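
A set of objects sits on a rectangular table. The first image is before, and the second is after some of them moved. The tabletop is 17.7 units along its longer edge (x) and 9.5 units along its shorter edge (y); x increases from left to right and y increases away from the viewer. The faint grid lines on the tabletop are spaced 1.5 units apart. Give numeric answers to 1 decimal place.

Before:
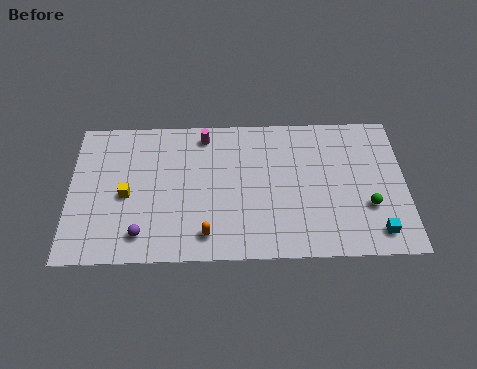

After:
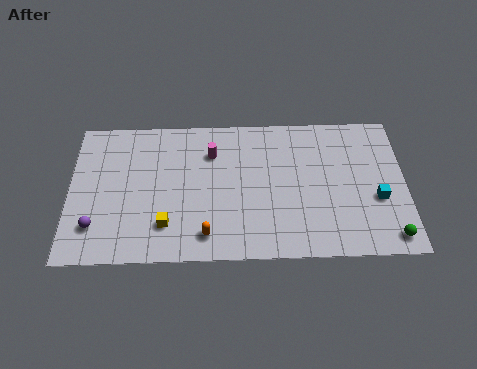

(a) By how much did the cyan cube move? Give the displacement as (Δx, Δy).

(0.1, 2.2)

The cyan cube was at about (16.1, 1.5) and moved to about (16.2, 3.7).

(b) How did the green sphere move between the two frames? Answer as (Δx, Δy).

(1.1, -2.0)

From the two frames, the green sphere sits at roughly (15.7, 3.2) before and (16.8, 1.2) after.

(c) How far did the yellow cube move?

2.9

The yellow cube moved from about (3.0, 4.3) to (5.1, 2.3), a distance of √(2.1² + 2.0²) ≈ 2.9.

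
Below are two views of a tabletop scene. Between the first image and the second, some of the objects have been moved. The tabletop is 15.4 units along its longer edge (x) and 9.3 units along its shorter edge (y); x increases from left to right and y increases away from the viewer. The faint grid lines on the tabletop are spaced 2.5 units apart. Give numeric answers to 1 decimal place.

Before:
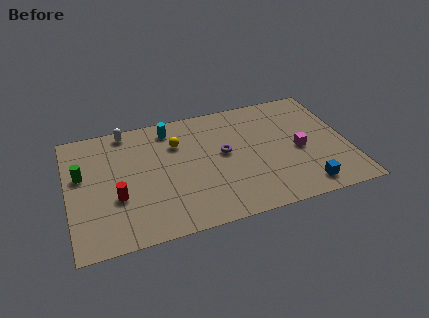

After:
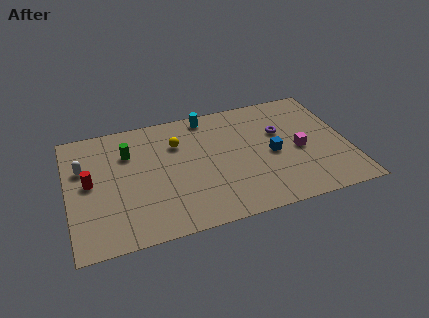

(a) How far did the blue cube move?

3.4

The blue cube moved from about (12.7, 1.3) to (11.2, 4.3), a distance of √(1.5² + 3.0²) ≈ 3.4.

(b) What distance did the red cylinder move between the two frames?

2.1

The red cylinder was near (2.6, 3.4) before and (1.2, 4.9) after, so it travelled √(1.4² + 1.5²) ≈ 2.1 units.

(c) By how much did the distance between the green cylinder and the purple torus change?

+0.6

Before: roughly 7.8 units apart; after: 8.4. That's 0.6 units further apart.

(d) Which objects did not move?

the yellow sphere and the magenta cube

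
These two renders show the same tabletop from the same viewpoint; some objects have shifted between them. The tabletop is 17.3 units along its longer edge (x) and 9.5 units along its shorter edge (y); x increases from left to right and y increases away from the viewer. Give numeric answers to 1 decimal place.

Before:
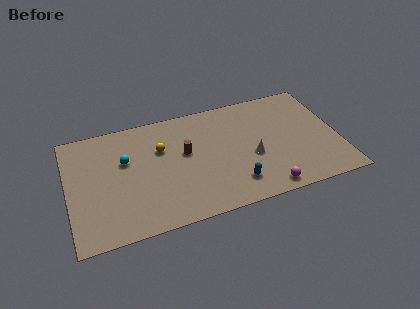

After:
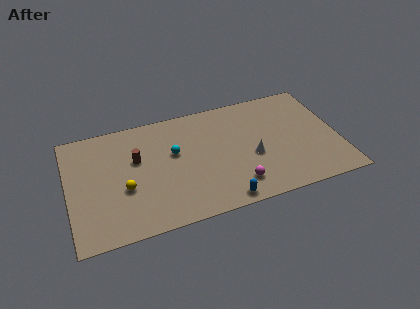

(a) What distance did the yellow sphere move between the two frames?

3.6

The yellow sphere moved from about (6.0, 6.3) to (3.5, 3.7), a distance of √(2.5² + 2.6²) ≈ 3.6.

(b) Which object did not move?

the white cone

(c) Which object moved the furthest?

the yellow sphere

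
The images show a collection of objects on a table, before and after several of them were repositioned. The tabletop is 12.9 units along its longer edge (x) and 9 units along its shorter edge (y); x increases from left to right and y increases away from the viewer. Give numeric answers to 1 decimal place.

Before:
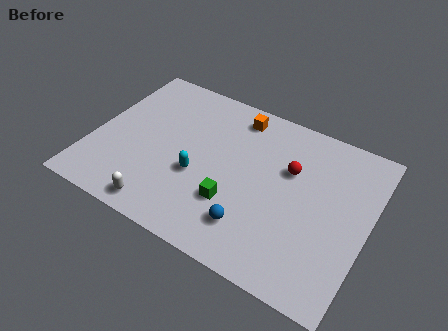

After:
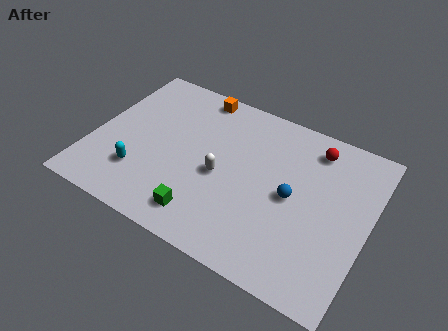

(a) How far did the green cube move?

1.8

The green cube moved from about (6.9, 2.8) to (5.7, 1.5), a distance of √(1.2² + 1.3²) ≈ 1.8.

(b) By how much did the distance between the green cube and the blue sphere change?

+3.4

They were about 1.3 units apart before and 4.7 after — 3.4 units further apart.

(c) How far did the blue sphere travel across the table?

2.8

The blue sphere moved from about (7.9, 2.0) to (9.4, 4.4), a distance of √(1.5² + 2.4²) ≈ 2.8.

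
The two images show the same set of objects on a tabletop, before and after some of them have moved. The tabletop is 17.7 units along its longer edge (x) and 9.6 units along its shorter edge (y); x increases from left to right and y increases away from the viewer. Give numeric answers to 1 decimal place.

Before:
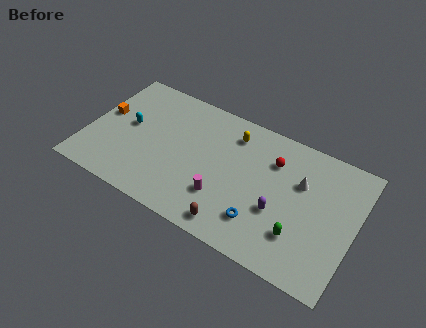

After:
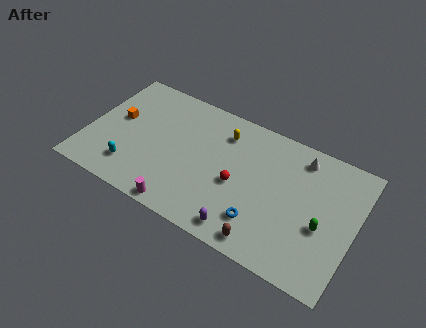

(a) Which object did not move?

the blue torus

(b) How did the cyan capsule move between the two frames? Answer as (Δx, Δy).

(0.7, -3.1)

The cyan capsule was at about (2.6, 5.2) and moved to about (3.3, 2.1).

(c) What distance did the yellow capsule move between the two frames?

0.6

The yellow capsule was near (9.3, 7.7) before and (8.7, 7.5) after, so it travelled √(0.6² + 0.2²) ≈ 0.6 units.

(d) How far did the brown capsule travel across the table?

2.1

From (10.3, 1.2) to (12.4, 1.1), the brown capsule covered √(2.1² + 0.1²) ≈ 2.1 units.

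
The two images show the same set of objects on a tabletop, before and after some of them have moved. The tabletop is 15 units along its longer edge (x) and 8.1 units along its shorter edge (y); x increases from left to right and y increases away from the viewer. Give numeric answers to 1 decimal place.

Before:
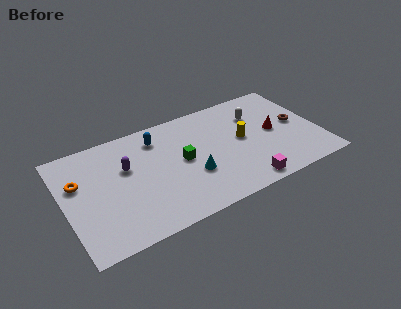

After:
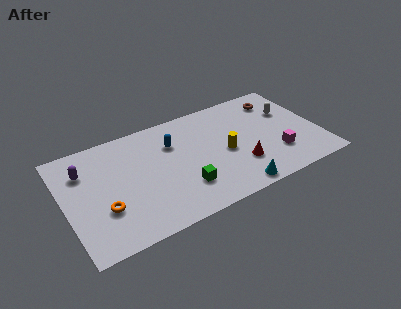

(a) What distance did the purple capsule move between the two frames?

2.5

The purple capsule moved from about (3.7, 5.1) to (1.3, 5.9), a distance of √(2.4² + 0.8²) ≈ 2.5.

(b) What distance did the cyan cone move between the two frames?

3.0

From (7.3, 2.9) to (9.5, 0.8), the cyan cone covered √(2.2² + 2.1²) ≈ 3.0 units.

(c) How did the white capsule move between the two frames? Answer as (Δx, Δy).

(1.9, -0.5)

The white capsule was at about (11.6, 5.8) and moved to about (13.5, 5.3).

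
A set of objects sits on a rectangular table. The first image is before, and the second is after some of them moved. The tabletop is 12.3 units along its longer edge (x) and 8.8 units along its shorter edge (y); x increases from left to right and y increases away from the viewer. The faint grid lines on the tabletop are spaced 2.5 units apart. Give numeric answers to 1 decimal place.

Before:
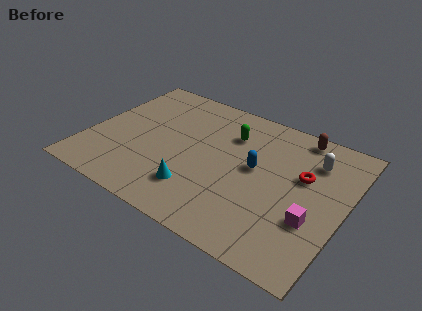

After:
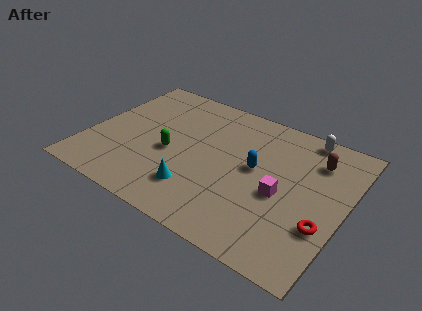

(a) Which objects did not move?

the cyan cone and the blue capsule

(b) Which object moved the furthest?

the green capsule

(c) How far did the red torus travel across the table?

2.8

The red torus moved from about (10.2, 5.4) to (11.5, 2.9), a distance of √(1.3² + 2.5²) ≈ 2.8.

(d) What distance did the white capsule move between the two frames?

1.5

The white capsule was near (10.5, 6.6) before and (9.9, 8.0) after, so it travelled √(0.6² + 1.4²) ≈ 1.5 units.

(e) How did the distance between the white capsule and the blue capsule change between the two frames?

+0.6

Before: roughly 3.1 units apart; after: 3.7. That's 0.6 units further apart.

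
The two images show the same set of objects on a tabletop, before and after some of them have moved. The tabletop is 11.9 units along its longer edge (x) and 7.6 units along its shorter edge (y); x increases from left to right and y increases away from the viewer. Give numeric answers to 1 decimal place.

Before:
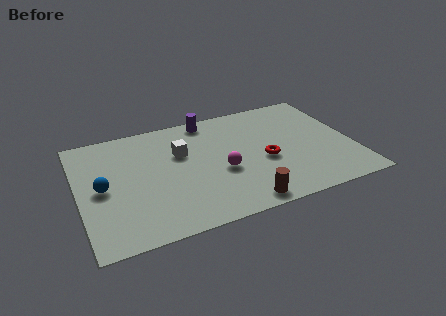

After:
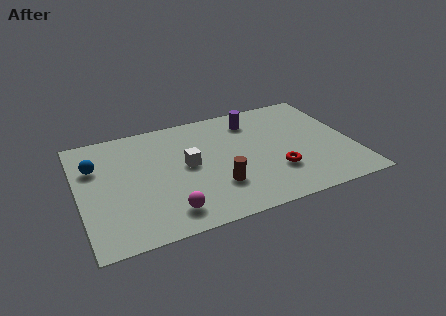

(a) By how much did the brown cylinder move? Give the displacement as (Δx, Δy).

(-0.9, 1.4)

The brown cylinder was at about (6.7, 0.8) and moved to about (5.8, 2.2).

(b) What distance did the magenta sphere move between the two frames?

3.1

From (6.1, 3.1) to (3.6, 1.3), the magenta sphere covered √(2.5² + 1.8²) ≈ 3.1 units.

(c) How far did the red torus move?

1.0

The red torus was near (8.0, 3.2) before and (8.4, 2.3) after, so it travelled √(0.4² + 0.9²) ≈ 1.0 units.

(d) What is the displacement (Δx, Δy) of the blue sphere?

(-0.2, 1.5)

From the two frames, the blue sphere sits at roughly (1.0, 3.7) before and (0.8, 5.2) after.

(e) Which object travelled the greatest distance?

the magenta sphere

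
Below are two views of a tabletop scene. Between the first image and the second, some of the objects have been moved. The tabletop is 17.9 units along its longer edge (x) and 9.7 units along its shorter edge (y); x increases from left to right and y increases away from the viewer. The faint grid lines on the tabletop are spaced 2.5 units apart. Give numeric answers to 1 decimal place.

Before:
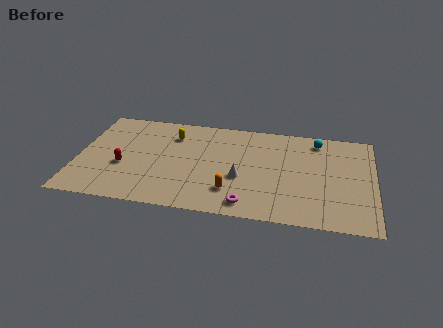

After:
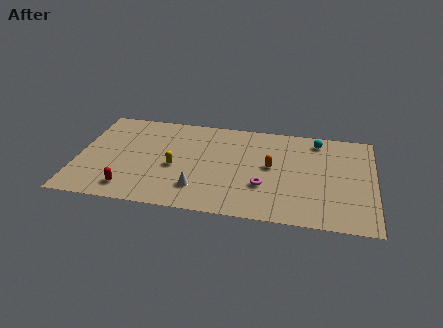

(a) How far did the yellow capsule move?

3.2

The yellow capsule moved from about (5.6, 7.4) to (5.9, 4.2), a distance of √(0.3² + 3.2²) ≈ 3.2.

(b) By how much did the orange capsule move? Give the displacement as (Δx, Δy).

(2.3, 2.8)

From the two frames, the orange capsule sits at roughly (9.4, 2.4) before and (11.7, 5.2) after.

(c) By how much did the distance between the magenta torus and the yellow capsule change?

-2.3

The distance was about 7.8 in the first image and 5.5 in the second, so they moved 2.3 units closer together.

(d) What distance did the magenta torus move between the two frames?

2.1

The magenta torus moved from about (10.4, 1.3) to (11.3, 3.2), a distance of √(0.9² + 1.9²) ≈ 2.1.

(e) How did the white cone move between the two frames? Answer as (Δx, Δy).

(-2.5, -1.5)

The white cone was at about (9.9, 3.8) and moved to about (7.4, 2.3).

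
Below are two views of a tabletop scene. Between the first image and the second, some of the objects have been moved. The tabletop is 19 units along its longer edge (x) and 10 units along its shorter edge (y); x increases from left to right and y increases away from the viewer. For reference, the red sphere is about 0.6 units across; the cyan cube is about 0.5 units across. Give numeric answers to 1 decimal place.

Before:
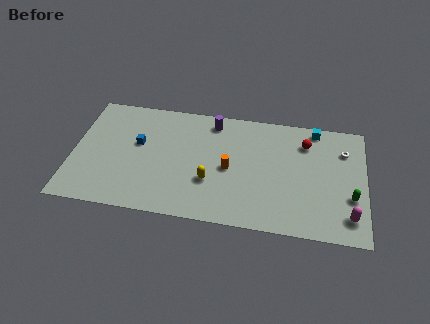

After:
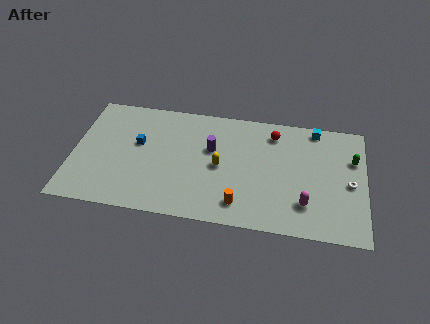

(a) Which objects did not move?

the cyan cube and the blue cube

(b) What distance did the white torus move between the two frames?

2.8

The white torus was near (17.6, 7.4) before and (18.0, 4.6) after, so it travelled √(0.4² + 2.8²) ≈ 2.8 units.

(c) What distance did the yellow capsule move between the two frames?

1.5

The yellow capsule was near (9.0, 3.4) before and (9.6, 4.8) after, so it travelled √(0.6² + 1.4²) ≈ 1.5 units.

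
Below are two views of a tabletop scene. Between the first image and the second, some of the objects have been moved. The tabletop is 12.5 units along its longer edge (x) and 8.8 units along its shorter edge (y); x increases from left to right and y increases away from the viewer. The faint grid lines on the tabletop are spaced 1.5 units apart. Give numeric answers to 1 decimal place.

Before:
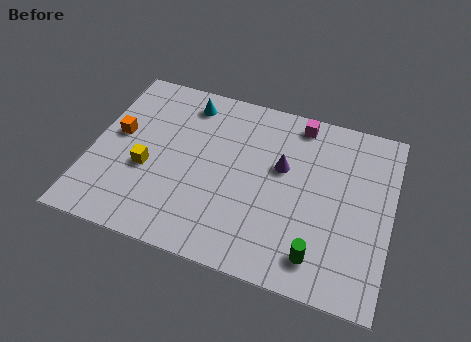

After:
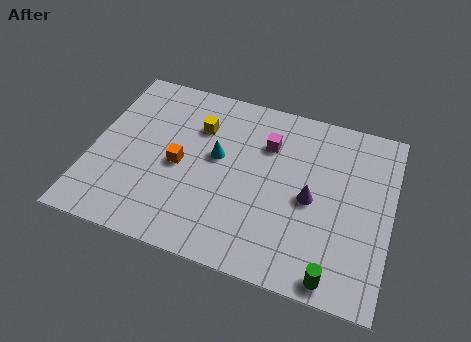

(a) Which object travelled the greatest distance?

the yellow cube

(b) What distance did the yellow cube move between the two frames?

3.4

The yellow cube was near (2.4, 3.5) before and (4.3, 6.3) after, so it travelled √(1.9² + 2.8²) ≈ 3.4 units.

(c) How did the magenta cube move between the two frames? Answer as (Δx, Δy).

(-1.2, -1.5)

The magenta cube started near (8.4, 7.8) and ended near (7.2, 6.3).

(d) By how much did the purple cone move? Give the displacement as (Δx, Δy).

(1.3, -1.2)

From the two frames, the purple cone sits at roughly (7.9, 5.3) before and (9.2, 4.1) after.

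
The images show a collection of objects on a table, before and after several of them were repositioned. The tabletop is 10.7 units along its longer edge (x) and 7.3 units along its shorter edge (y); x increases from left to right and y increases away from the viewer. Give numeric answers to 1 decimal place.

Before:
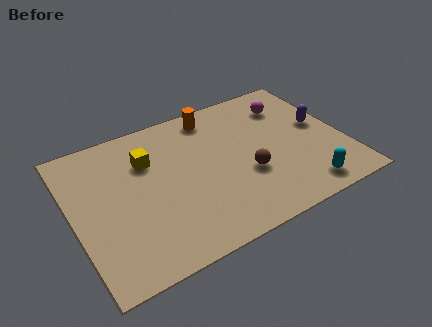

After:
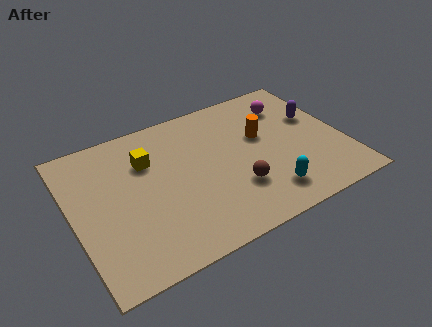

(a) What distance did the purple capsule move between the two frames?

0.5

The purple capsule moved from about (9.9, 4.0) to (9.8, 4.5), a distance of √(0.1² + 0.5²) ≈ 0.5.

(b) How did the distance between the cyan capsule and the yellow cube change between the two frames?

-1.3

The distance was about 6.9 in the first image and 5.6 in the second, so they moved 1.3 units closer together.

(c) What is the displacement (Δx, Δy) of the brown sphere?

(-0.5, -0.5)

The brown sphere started near (6.7, 2.7) and ended near (6.2, 2.2).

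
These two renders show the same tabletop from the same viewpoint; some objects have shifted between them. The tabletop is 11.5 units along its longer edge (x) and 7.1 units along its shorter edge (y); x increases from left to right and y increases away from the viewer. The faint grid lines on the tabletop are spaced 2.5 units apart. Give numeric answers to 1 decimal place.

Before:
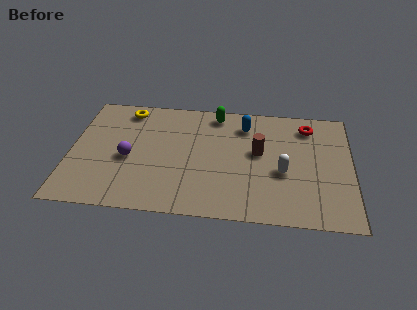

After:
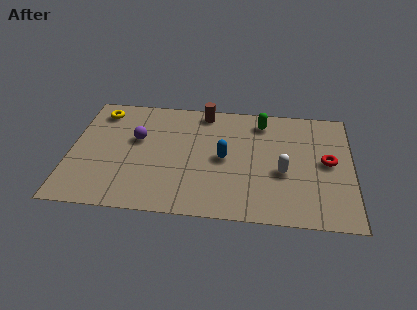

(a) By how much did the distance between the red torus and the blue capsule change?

+1.6

They were about 2.6 units apart before and 4.2 after — 1.6 units further apart.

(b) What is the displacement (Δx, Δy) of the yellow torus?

(-1.1, -0.2)

The yellow torus started near (2.2, 6.1) and ended near (1.1, 5.9).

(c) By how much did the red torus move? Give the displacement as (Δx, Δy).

(0.8, -2.1)

The red torus started near (9.7, 5.8) and ended near (10.5, 3.7).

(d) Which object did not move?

the white capsule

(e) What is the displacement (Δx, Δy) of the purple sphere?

(0.3, 1.2)

The purple sphere was at about (2.4, 3.1) and moved to about (2.7, 4.3).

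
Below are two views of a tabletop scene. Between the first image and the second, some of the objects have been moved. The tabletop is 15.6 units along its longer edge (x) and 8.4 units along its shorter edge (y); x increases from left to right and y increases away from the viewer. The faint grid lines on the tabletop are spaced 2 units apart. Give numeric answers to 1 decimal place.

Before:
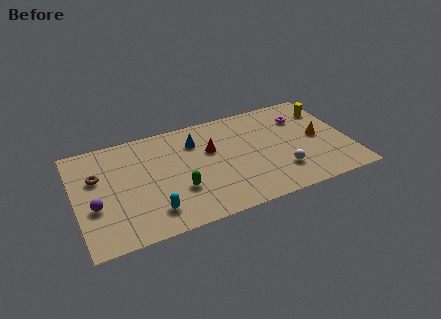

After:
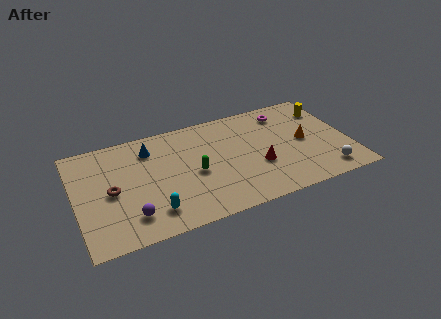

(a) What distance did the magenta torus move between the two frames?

1.1

From (13.2, 6.2) to (12.3, 6.9), the magenta torus covered √(0.9² + 0.7²) ≈ 1.1 units.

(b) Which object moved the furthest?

the red cone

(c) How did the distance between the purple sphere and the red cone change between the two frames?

+0.4

They were about 7.1 units apart before and 7.5 after — 0.4 units further apart.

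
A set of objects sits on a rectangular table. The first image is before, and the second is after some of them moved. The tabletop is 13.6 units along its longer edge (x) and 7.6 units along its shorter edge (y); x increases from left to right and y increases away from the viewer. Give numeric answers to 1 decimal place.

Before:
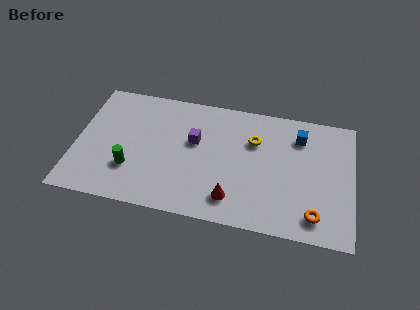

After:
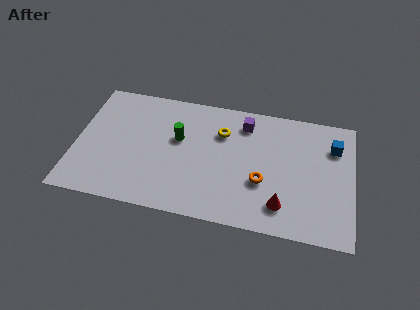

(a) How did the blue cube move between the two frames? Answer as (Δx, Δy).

(1.7, -0.3)

The blue cube was at about (10.9, 5.9) and moved to about (12.6, 5.6).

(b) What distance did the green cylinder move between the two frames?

3.2

The green cylinder moved from about (2.8, 2.3) to (5.0, 4.6), a distance of √(2.2² + 2.3²) ≈ 3.2.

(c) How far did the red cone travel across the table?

2.4

The red cone was near (7.8, 1.5) before and (10.2, 1.6) after, so it travelled √(2.4² + 0.1²) ≈ 2.4 units.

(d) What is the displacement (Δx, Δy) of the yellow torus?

(-1.6, 0.2)

The yellow torus started near (8.7, 5.2) and ended near (7.1, 5.4).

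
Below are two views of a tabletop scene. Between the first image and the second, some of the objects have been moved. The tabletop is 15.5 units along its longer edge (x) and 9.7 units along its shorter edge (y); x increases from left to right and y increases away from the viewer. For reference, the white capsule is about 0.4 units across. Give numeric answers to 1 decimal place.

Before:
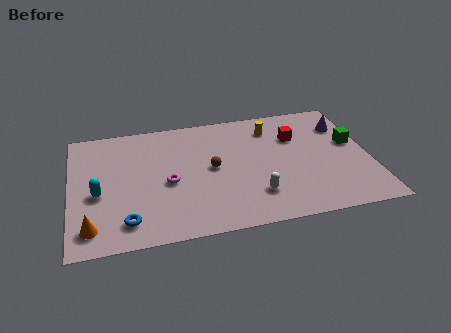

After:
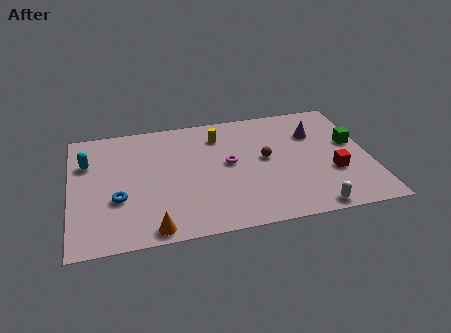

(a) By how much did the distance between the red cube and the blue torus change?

+0.8

Before: roughly 10.3 units apart; after: 11.1. That's 0.8 units further apart.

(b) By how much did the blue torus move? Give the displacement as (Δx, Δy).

(-0.4, 1.8)

The blue torus started near (2.8, 1.7) and ended near (2.4, 3.5).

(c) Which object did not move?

the green cube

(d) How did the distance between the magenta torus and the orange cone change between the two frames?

+1.1

The distance was about 4.8 in the first image and 5.9 in the second, so they moved 1.1 units further apart.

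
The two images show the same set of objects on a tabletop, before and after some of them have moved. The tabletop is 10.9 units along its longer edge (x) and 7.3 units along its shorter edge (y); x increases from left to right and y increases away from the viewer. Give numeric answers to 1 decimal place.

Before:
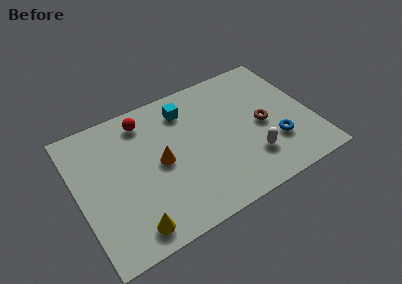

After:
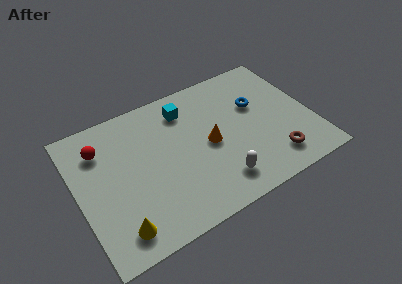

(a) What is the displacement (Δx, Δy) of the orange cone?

(2.3, -0.1)

From the two frames, the orange cone sits at roughly (3.8, 3.6) before and (6.1, 3.5) after.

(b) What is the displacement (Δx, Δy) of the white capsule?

(-1.6, -0.5)

The white capsule started near (7.8, 1.9) and ended near (6.2, 1.4).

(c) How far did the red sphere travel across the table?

2.2

The red sphere moved from about (3.4, 6.1) to (1.3, 5.5), a distance of √(2.1² + 0.6²) ≈ 2.2.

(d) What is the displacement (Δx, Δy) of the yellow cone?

(-0.6, 0.2)

The yellow cone started near (2.1, 1.0) and ended near (1.5, 1.2).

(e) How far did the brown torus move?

2.0

The brown torus moved from about (8.6, 3.4) to (8.8, 1.4), a distance of √(0.2² + 2.0²) ≈ 2.0.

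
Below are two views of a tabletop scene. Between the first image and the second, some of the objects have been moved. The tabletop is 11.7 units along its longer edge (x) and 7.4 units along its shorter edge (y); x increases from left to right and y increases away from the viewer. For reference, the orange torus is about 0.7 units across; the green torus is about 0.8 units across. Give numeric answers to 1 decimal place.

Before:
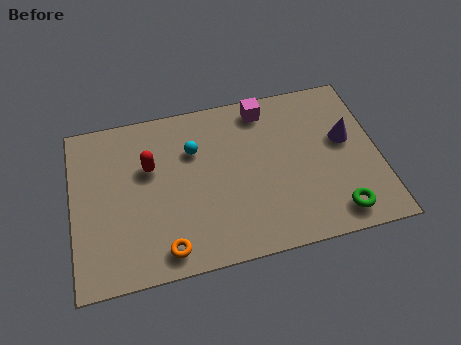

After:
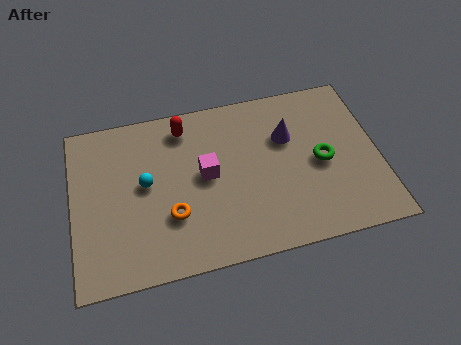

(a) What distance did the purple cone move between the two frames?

2.3

The purple cone moved from about (10.5, 4.3) to (8.3, 4.9), a distance of √(2.2² + 0.6²) ≈ 2.3.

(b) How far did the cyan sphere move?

2.2

From (4.7, 5.1) to (2.8, 4.0), the cyan sphere covered √(1.9² + 1.1²) ≈ 2.2 units.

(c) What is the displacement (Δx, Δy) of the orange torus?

(0.3, 1.4)

The orange torus was at about (3.4, 1.0) and moved to about (3.7, 2.4).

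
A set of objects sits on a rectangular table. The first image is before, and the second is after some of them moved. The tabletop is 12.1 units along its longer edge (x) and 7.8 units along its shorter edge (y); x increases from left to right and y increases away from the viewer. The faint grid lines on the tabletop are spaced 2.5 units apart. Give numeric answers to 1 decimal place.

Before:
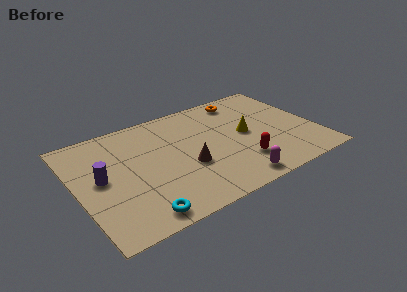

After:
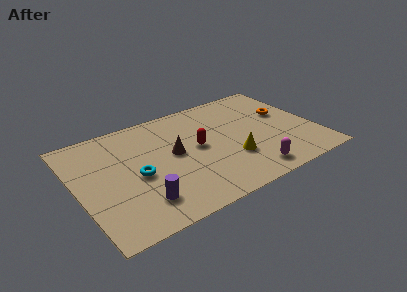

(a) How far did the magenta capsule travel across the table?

0.9

The magenta capsule moved from about (7.4, 0.9) to (8.3, 1.1), a distance of √(0.9² + 0.2²) ≈ 0.9.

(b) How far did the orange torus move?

2.8

From (8.9, 6.7) to (10.8, 4.7), the orange torus covered √(1.9² + 2.0²) ≈ 2.8 units.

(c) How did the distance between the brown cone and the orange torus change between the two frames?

+0.8

The distance was about 5.1 in the first image and 5.9 in the second, so they moved 0.8 units further apart.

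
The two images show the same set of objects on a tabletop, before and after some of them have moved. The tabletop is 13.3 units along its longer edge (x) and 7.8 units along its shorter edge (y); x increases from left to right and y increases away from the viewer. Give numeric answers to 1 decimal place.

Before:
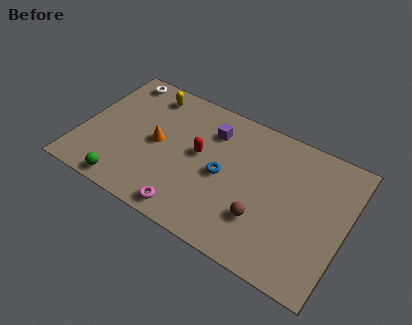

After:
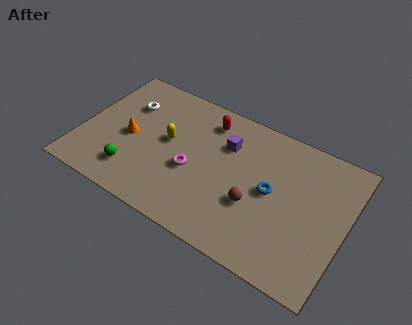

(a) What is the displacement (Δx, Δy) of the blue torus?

(2.4, 0.3)

The blue torus started near (7.2, 3.7) and ended near (9.6, 4.0).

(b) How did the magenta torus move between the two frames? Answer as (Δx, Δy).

(-0.2, 2.3)

The magenta torus was at about (5.9, 0.9) and moved to about (5.7, 3.2).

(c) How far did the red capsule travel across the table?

2.1

The red capsule moved from about (5.9, 4.3) to (6.0, 6.4), a distance of √(0.1² + 2.1²) ≈ 2.1.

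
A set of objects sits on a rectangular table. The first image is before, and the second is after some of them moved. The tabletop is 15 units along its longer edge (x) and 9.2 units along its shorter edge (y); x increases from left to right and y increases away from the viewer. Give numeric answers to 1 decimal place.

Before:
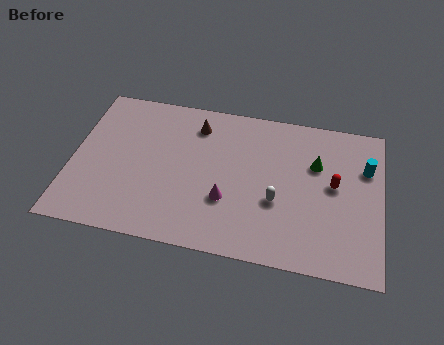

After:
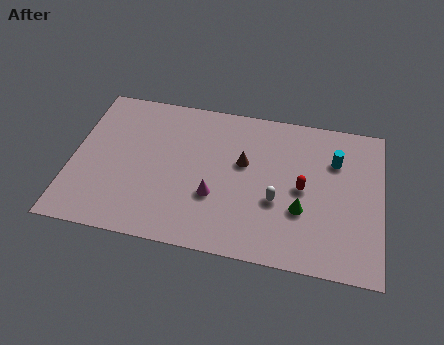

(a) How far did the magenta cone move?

0.6

The magenta cone moved from about (7.6, 3.1) to (7.0, 3.2), a distance of √(0.6² + 0.1²) ≈ 0.6.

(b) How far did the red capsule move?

1.6

The red capsule was near (12.7, 5.0) before and (11.2, 4.5) after, so it travelled √(1.5² + 0.5²) ≈ 1.6 units.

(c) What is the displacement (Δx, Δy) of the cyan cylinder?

(-1.5, 0.2)

The cyan cylinder was at about (14.2, 6.3) and moved to about (12.7, 6.5).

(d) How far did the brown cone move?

3.1

The brown cone moved from about (5.9, 7.4) to (8.3, 5.5), a distance of √(2.4² + 1.9²) ≈ 3.1.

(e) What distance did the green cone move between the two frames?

3.0

The green cone moved from about (11.8, 6.1) to (11.2, 3.2), a distance of √(0.6² + 2.9²) ≈ 3.0.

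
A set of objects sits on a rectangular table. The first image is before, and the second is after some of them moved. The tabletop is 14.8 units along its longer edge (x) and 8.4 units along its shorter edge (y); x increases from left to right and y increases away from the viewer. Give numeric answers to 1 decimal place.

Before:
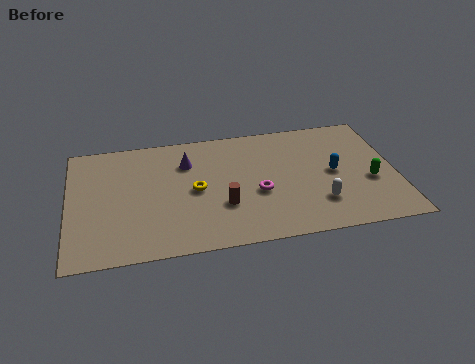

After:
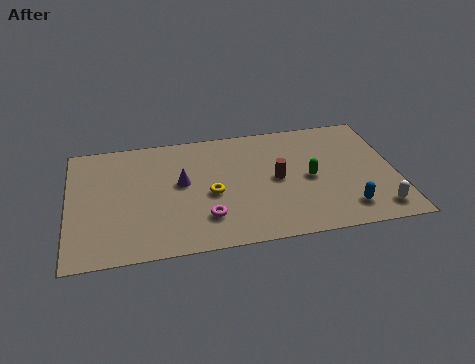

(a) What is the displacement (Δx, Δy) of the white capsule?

(2.6, -0.9)

From the two frames, the white capsule sits at roughly (11.2, 2.2) before and (13.8, 1.3) after.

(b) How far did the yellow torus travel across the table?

0.8

From (5.7, 4.1) to (6.4, 3.7), the yellow torus covered √(0.7² + 0.4²) ≈ 0.8 units.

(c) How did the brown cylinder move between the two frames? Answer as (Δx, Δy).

(2.5, 1.4)

From the two frames, the brown cylinder sits at roughly (6.9, 2.8) before and (9.4, 4.2) after.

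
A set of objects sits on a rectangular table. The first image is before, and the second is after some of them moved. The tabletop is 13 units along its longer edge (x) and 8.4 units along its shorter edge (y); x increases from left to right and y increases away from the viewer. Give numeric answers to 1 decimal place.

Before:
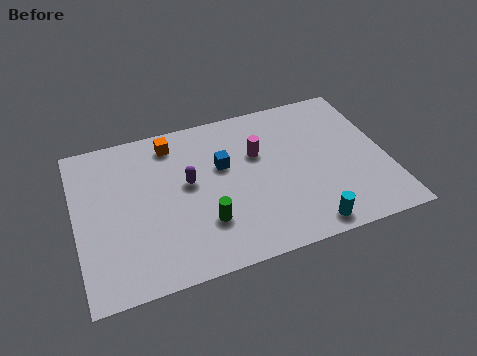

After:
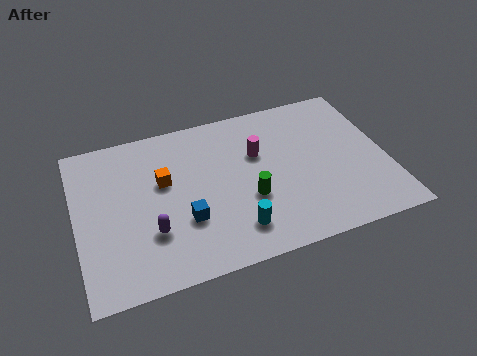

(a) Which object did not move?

the magenta cylinder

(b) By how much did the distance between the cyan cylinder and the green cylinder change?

-2.8

They were about 4.4 units apart before and 1.6 after — 2.8 units closer together.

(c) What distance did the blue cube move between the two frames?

3.0

The blue cube was near (6.2, 5.2) before and (4.4, 2.8) after, so it travelled √(1.8² + 2.4²) ≈ 3.0 units.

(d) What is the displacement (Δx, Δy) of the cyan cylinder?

(-2.9, 0.8)

From the two frames, the cyan cylinder sits at roughly (9.3, 0.9) before and (6.4, 1.7) after.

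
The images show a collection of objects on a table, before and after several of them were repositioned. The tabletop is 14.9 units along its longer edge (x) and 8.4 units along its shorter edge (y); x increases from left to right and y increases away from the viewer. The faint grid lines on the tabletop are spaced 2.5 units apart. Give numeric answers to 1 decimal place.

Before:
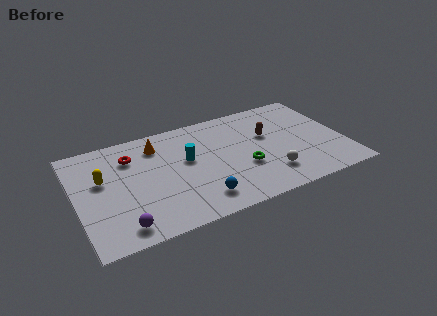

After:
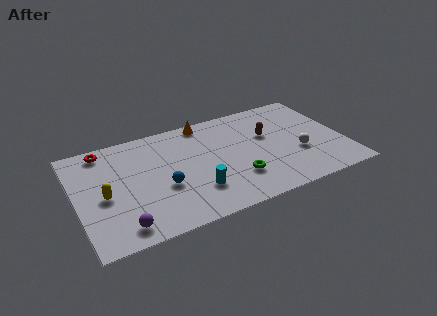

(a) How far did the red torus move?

1.8

The red torus was near (3.2, 6.3) before and (1.8, 7.4) after, so it travelled √(1.4² + 1.1²) ≈ 1.8 units.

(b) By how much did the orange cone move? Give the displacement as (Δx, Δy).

(2.8, 0.9)

From the two frames, the orange cone sits at roughly (4.7, 6.7) before and (7.5, 7.6) after.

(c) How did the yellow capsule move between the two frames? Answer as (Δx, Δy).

(0.0, -1.3)

From the two frames, the yellow capsule sits at roughly (1.5, 5.1) before and (1.5, 3.8) after.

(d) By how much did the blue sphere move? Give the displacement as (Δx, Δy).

(-1.8, 1.7)

The blue sphere started near (6.5, 1.6) and ended near (4.7, 3.3).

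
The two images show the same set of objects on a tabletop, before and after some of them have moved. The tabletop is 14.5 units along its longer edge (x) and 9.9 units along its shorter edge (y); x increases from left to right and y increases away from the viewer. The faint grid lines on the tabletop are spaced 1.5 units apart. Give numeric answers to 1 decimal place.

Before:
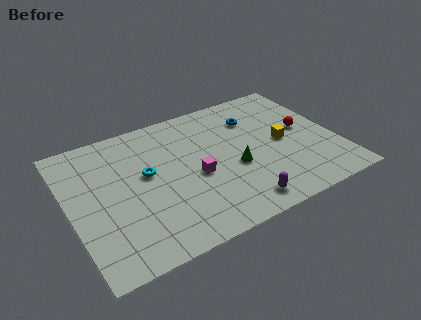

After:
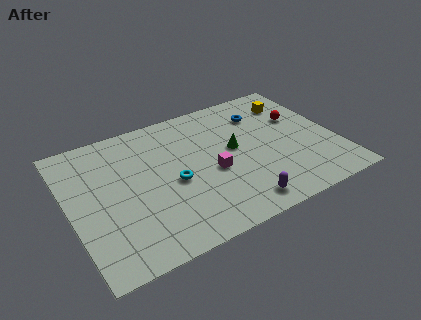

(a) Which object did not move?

the purple capsule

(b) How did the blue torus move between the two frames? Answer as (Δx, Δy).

(0.5, 0.2)

The blue torus started near (10.4, 7.3) and ended near (10.9, 7.5).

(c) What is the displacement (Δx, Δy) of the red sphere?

(-0.1, 1.0)

The red sphere started near (12.9, 5.3) and ended near (12.8, 6.3).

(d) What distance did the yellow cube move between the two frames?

3.1

From (11.6, 4.8) to (12.7, 7.7), the yellow cube covered √(1.1² + 2.9²) ≈ 3.1 units.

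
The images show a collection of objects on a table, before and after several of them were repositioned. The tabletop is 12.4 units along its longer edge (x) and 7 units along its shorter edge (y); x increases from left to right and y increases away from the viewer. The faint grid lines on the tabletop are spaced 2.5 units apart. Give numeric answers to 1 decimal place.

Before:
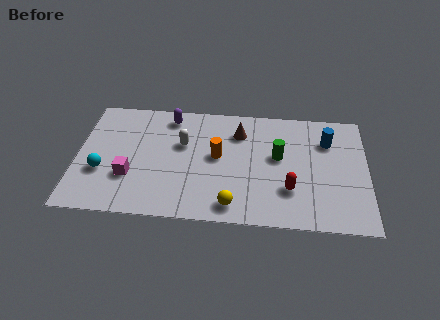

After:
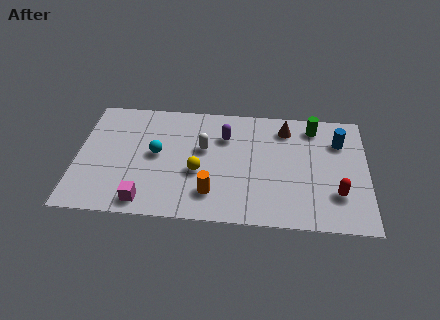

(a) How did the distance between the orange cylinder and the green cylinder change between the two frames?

+3.5

Before: roughly 2.6 units apart; after: 6.1. That's 3.5 units further apart.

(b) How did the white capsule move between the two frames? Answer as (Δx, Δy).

(0.9, -0.2)

The white capsule started near (4.5, 4.4) and ended near (5.4, 4.2).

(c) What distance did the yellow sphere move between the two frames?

2.3

The yellow sphere moved from about (6.7, 1.0) to (5.2, 2.8), a distance of √(1.5² + 1.8²) ≈ 2.3.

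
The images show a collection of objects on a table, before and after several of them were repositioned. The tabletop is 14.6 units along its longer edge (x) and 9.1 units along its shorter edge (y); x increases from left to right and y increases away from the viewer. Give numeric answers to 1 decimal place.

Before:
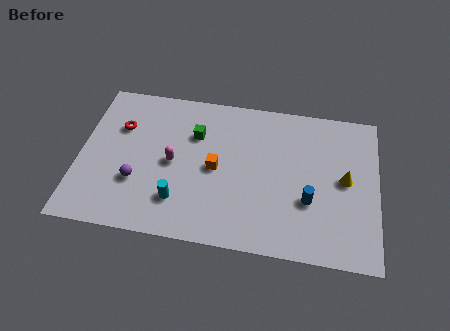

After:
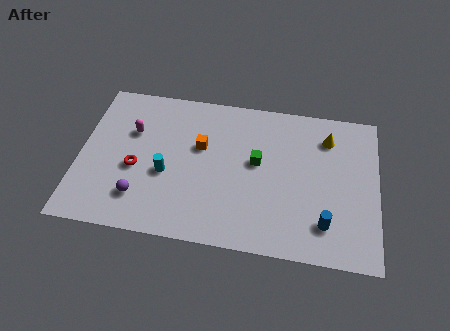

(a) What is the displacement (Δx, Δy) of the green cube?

(3.1, -1.2)

The green cube was at about (5.6, 6.3) and moved to about (8.7, 5.1).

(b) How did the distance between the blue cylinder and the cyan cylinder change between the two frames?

+1.6

They were about 6.4 units apart before and 8.0 after — 1.6 units further apart.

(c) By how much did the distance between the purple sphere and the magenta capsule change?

+1.7

Before: roughly 2.2 units apart; after: 3.9. That's 1.7 units further apart.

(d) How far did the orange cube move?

1.4

The orange cube moved from about (6.7, 4.4) to (5.9, 5.6), a distance of √(0.8² + 1.2²) ≈ 1.4.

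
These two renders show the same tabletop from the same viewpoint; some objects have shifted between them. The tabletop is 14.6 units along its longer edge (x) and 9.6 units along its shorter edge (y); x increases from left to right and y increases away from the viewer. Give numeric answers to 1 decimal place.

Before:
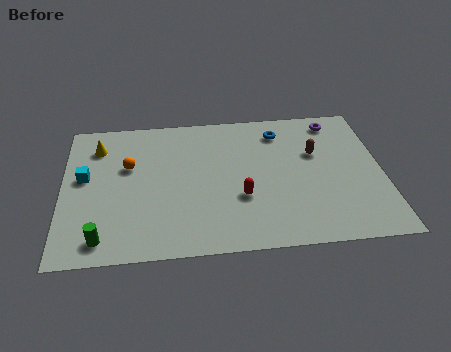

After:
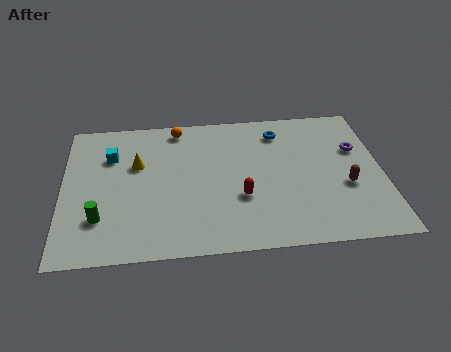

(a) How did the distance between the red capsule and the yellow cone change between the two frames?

-2.3

The distance was about 7.7 in the first image and 5.4 in the second, so they moved 2.3 units closer together.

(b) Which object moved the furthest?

the orange sphere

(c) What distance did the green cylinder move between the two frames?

1.3

From (1.8, 1.3) to (1.7, 2.6), the green cylinder covered √(0.1² + 1.3²) ≈ 1.3 units.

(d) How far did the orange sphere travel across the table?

3.4

From (3.0, 6.0) to (5.3, 8.5), the orange sphere covered √(2.3² + 2.5²) ≈ 3.4 units.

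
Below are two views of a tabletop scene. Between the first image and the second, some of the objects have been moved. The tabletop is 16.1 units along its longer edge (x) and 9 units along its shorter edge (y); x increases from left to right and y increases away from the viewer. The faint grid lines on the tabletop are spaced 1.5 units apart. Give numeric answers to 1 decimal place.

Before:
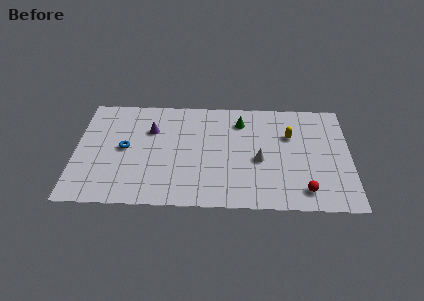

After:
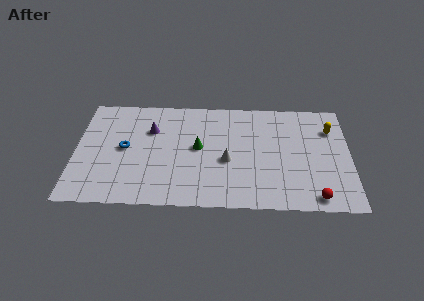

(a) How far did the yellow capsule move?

2.5

The yellow capsule moved from about (12.6, 6.0) to (15.0, 6.6), a distance of √(2.4² + 0.6²) ≈ 2.5.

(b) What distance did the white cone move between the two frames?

1.9

The white cone was near (10.8, 3.9) before and (8.9, 3.8) after, so it travelled √(1.9² + 0.1²) ≈ 1.9 units.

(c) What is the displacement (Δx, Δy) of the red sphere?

(0.6, -0.5)

The red sphere started near (13.4, 1.5) and ended near (14.0, 1.0).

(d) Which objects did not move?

the purple cone and the blue torus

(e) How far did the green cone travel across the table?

3.4

The green cone was near (9.7, 7.1) before and (7.2, 4.8) after, so it travelled √(2.5² + 2.3²) ≈ 3.4 units.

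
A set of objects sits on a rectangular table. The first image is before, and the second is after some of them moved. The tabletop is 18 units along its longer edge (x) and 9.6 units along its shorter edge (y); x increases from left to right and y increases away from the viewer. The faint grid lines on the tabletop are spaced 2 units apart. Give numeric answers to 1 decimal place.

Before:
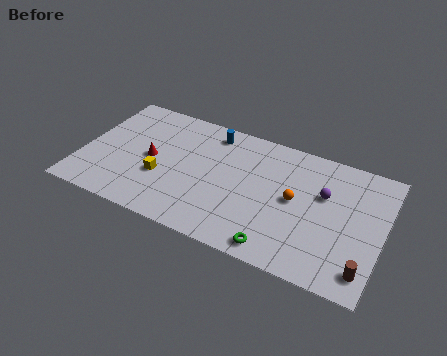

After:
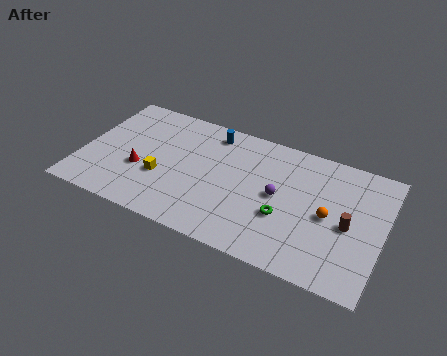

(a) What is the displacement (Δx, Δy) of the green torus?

(0.1, 2.4)

The green torus was at about (12.2, 1.1) and moved to about (12.3, 3.5).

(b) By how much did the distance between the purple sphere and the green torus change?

-4.0

Before: roughly 5.5 units apart; after: 1.5. That's 4.0 units closer together.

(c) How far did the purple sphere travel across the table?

2.9

The purple sphere moved from about (14.4, 6.1) to (11.8, 4.9), a distance of √(2.6² + 1.2²) ≈ 2.9.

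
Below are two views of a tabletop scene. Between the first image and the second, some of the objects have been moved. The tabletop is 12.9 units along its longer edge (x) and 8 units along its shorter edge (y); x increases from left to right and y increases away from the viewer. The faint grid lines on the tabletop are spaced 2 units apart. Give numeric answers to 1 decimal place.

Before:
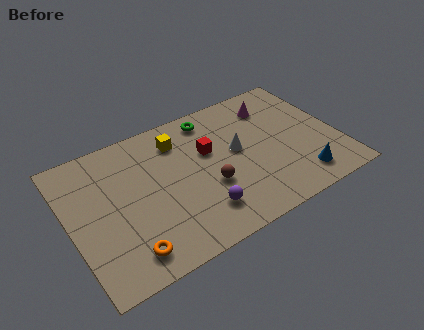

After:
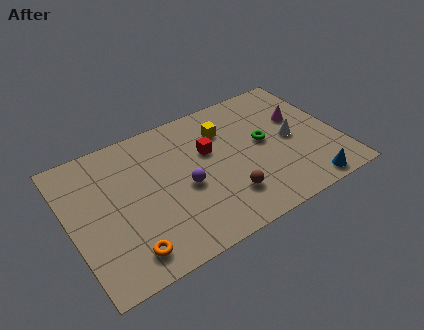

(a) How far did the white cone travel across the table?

2.6

The white cone was near (8.1, 4.4) before and (10.7, 3.9) after, so it travelled √(2.6² + 0.5²) ≈ 2.6 units.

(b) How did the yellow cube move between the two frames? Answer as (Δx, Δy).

(2.2, -0.4)

From the two frames, the yellow cube sits at roughly (5.5, 6.3) before and (7.7, 5.9) after.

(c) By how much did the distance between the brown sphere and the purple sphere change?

+1.0

They were about 1.3 units apart before and 2.3 after — 1.0 units further apart.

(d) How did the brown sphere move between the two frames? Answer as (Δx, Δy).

(0.7, -1.0)

The brown sphere was at about (6.5, 3.0) and moved to about (7.2, 2.0).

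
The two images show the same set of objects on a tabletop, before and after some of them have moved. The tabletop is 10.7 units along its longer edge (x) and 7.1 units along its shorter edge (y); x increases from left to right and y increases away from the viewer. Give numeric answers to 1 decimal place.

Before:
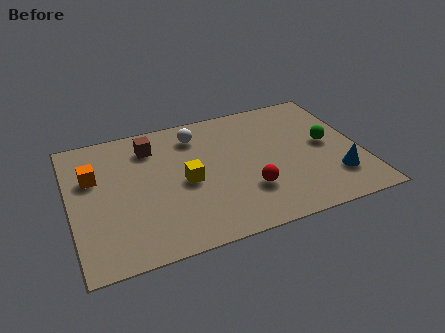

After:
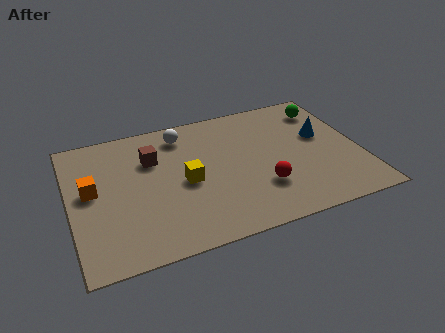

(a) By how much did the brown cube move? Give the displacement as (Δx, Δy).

(0.0, -0.7)

The brown cube was at about (3.1, 5.6) and moved to about (3.1, 4.9).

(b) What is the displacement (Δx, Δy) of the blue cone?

(-0.2, 2.4)

From the two frames, the blue cone sits at roughly (9.6, 1.8) before and (9.4, 4.2) after.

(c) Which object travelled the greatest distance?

the blue cone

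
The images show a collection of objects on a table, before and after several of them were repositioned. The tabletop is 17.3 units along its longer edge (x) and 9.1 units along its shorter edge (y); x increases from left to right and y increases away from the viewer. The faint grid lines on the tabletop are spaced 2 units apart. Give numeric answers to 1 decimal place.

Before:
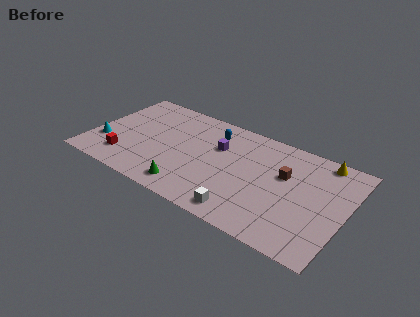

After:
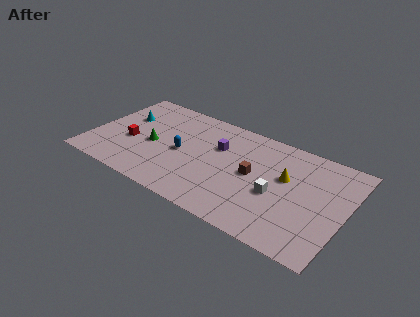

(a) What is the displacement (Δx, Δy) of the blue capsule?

(-1.8, -2.8)

From the two frames, the blue capsule sits at roughly (8.0, 7.1) before and (6.2, 4.3) after.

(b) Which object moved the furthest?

the green cone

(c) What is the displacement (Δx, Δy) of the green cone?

(-3.0, 2.7)

From the two frames, the green cone sits at roughly (7.2, 1.4) before and (4.2, 4.1) after.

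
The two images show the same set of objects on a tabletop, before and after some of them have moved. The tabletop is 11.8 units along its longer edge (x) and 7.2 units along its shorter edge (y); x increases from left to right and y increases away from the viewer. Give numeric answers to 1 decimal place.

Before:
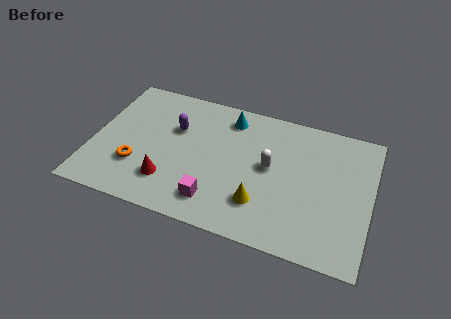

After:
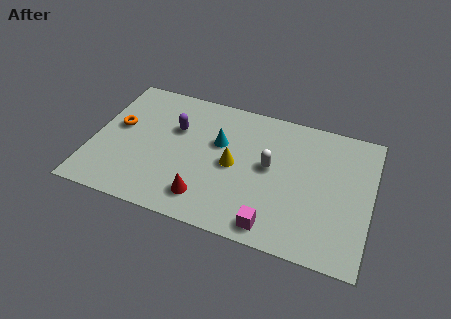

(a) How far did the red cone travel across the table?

1.6

The red cone was near (3.4, 1.8) before and (5.0, 1.4) after, so it travelled √(1.6² + 0.4²) ≈ 1.6 units.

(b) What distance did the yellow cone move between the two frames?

2.1

From (7.3, 1.9) to (6.0, 3.5), the yellow cone covered √(1.3² + 1.6²) ≈ 2.1 units.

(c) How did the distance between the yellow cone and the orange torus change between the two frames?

-0.3

The distance was about 5.3 in the first image and 5.0 in the second, so they moved 0.3 units closer together.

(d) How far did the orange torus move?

2.1

The orange torus moved from about (2.0, 2.2) to (1.0, 4.1), a distance of √(1.0² + 1.9²) ≈ 2.1.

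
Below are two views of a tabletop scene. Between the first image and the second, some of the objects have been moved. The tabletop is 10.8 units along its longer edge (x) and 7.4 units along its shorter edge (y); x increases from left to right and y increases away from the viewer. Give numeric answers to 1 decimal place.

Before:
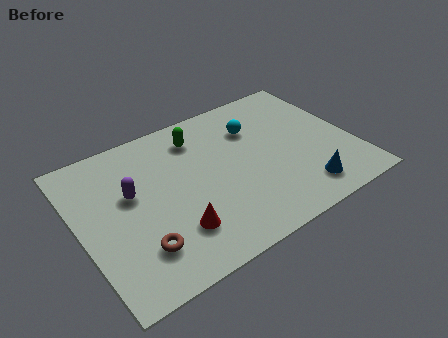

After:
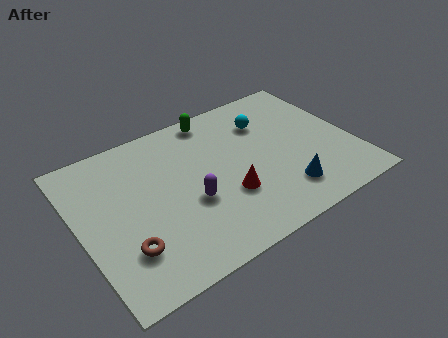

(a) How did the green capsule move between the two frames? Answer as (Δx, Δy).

(0.8, 0.7)

The green capsule was at about (5.0, 5.9) and moved to about (5.8, 6.6).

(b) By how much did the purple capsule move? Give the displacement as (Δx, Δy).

(2.1, -1.5)

The purple capsule was at about (2.1, 4.4) and moved to about (4.2, 2.9).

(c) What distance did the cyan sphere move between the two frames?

0.5

The cyan sphere moved from about (7.2, 5.3) to (7.7, 5.4), a distance of √(0.5² + 0.1²) ≈ 0.5.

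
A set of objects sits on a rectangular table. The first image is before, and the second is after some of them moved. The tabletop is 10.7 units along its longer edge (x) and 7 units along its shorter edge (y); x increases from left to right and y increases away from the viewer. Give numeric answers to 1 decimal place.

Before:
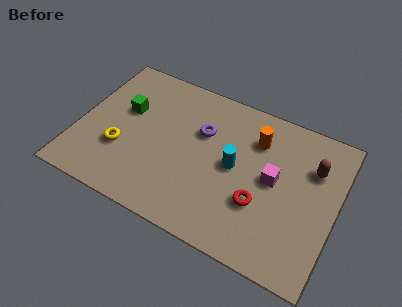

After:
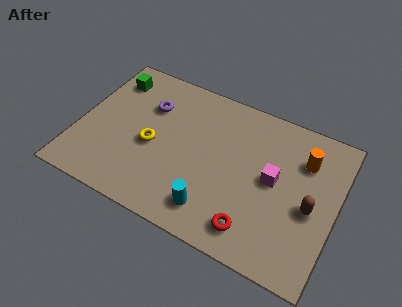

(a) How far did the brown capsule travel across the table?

1.8

From (9.6, 4.9) to (9.7, 3.1), the brown capsule covered √(0.1² + 1.8²) ≈ 1.8 units.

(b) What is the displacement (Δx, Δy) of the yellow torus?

(1.2, 0.7)

The yellow torus started near (1.9, 2.4) and ended near (3.1, 3.1).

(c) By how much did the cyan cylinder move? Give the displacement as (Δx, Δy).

(-0.6, -2.3)

The cyan cylinder was at about (6.5, 3.6) and moved to about (5.9, 1.3).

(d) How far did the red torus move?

1.2

The red torus moved from about (7.7, 2.4) to (7.6, 1.2), a distance of √(0.1² + 1.2²) ≈ 1.2.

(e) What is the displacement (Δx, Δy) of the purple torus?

(-2.3, 0.3)

The purple torus started near (5.0, 4.6) and ended near (2.7, 4.9).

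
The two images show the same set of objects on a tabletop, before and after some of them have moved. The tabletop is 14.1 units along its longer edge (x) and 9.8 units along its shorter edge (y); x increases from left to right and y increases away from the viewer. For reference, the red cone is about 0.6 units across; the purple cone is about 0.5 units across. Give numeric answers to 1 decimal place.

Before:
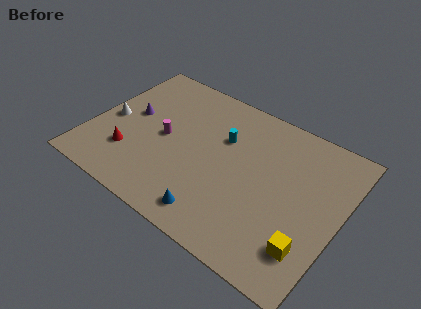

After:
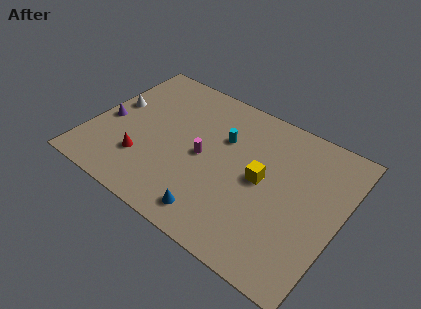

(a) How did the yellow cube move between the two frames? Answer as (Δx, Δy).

(-3.1, 2.7)

From the two frames, the yellow cube sits at roughly (12.8, 2.3) before and (9.7, 5.0) after.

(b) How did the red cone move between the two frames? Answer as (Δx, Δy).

(0.8, 0.0)

The red cone started near (2.5, 2.7) and ended near (3.3, 2.7).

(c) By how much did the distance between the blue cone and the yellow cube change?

-1.1

The distance was about 5.2 in the first image and 4.1 in the second, so they moved 1.1 units closer together.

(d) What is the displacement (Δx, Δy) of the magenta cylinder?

(2.3, -0.1)

The magenta cylinder was at about (4.1, 4.8) and moved to about (6.4, 4.7).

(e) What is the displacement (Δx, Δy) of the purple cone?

(-1.1, -1.1)

The purple cone started near (2.0, 5.4) and ended near (0.9, 4.3).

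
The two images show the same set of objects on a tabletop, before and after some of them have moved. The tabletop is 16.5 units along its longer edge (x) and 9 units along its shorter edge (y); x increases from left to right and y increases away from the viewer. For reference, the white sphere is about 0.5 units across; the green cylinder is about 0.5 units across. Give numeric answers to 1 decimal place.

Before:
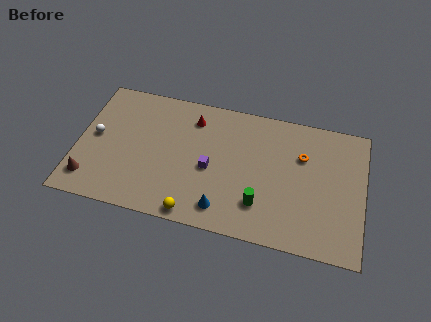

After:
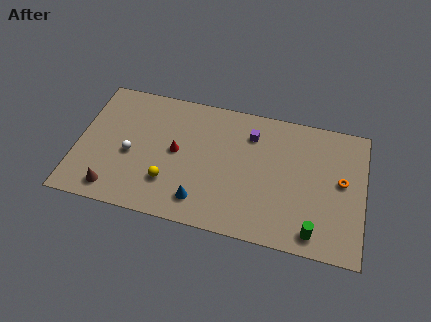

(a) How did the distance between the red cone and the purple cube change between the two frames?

+1.3

Before: roughly 3.4 units apart; after: 4.7. That's 1.3 units further apart.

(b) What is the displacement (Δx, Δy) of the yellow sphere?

(-1.6, 1.7)

The yellow sphere started near (7.0, 0.8) and ended near (5.4, 2.5).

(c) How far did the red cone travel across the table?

2.6

The red cone moved from about (6.5, 7.2) to (5.7, 4.7), a distance of √(0.8² + 2.5²) ≈ 2.6.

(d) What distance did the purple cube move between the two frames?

3.6

From (7.7, 4.0) to (9.9, 6.9), the purple cube covered √(2.2² + 2.9²) ≈ 3.6 units.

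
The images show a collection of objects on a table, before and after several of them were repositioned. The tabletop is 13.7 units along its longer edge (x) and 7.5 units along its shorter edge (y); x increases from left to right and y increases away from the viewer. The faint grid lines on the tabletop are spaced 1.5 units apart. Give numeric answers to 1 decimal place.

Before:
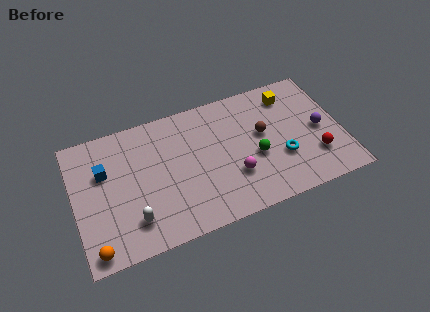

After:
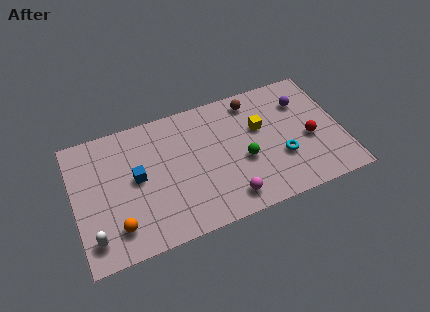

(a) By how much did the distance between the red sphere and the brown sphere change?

+0.8

They were about 3.3 units apart before and 4.1 after — 0.8 units further apart.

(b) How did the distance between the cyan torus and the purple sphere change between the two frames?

+0.9

They were about 2.3 units apart before and 3.2 after — 0.9 units further apart.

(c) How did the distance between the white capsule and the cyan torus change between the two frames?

+2.0

Before: roughly 7.8 units apart; after: 9.8. That's 2.0 units further apart.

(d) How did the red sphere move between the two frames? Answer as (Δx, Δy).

(-0.2, 1.1)

The red sphere was at about (12.2, 2.1) and moved to about (12.0, 3.2).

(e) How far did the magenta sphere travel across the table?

1.3

The magenta sphere was near (8.0, 2.4) before and (7.6, 1.2) after, so it travelled √(0.4² + 1.2²) ≈ 1.3 units.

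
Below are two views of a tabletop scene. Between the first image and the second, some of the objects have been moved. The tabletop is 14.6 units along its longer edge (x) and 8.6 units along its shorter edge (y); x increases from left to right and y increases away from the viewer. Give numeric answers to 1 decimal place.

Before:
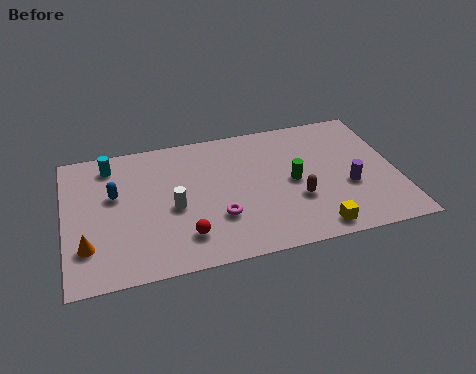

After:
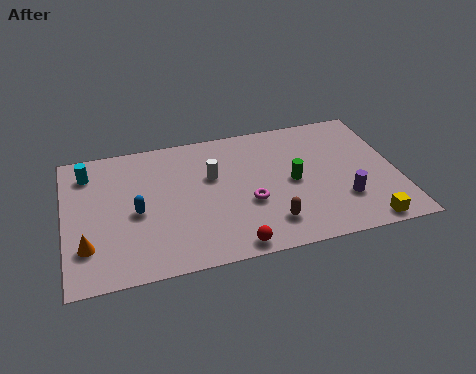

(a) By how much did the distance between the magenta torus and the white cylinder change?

+0.4

The distance was about 2.2 in the first image and 2.6 in the second, so they moved 0.4 units further apart.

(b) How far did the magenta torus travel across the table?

1.5

The magenta torus was near (6.6, 2.7) before and (8.0, 3.3) after, so it travelled √(1.4² + 0.6²) ≈ 1.5 units.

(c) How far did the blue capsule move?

1.6

The blue capsule moved from about (2.2, 5.2) to (3.1, 3.9), a distance of √(0.9² + 1.3²) ≈ 1.6.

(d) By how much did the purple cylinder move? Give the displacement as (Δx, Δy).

(-0.3, -0.8)

From the two frames, the purple cylinder sits at roughly (12.4, 3.3) before and (12.1, 2.5) after.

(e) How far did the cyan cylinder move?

1.0

From (2.1, 7.2) to (1.1, 6.9), the cyan cylinder covered √(1.0² + 0.3²) ≈ 1.0 units.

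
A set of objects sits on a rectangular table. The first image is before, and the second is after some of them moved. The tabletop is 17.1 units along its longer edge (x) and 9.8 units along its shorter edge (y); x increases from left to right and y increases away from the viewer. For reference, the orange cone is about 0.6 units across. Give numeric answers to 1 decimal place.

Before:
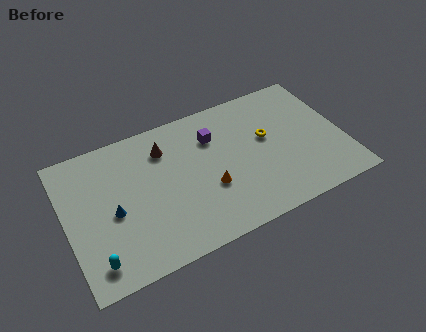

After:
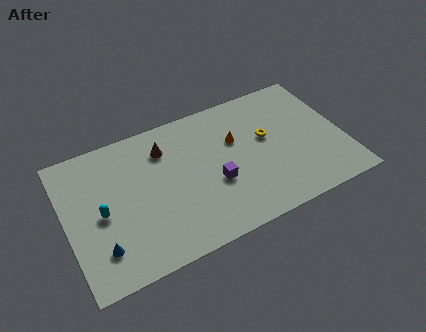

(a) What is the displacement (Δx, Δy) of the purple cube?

(-0.3, -3.3)

The purple cube started near (9.3, 7.1) and ended near (9.0, 3.8).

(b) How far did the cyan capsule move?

3.1

From (1.4, 1.6) to (2.1, 4.6), the cyan capsule covered √(0.7² + 3.0²) ≈ 3.1 units.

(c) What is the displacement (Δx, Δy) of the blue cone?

(-1.0, -2.1)

From the two frames, the blue cone sits at roughly (2.8, 4.4) before and (1.8, 2.3) after.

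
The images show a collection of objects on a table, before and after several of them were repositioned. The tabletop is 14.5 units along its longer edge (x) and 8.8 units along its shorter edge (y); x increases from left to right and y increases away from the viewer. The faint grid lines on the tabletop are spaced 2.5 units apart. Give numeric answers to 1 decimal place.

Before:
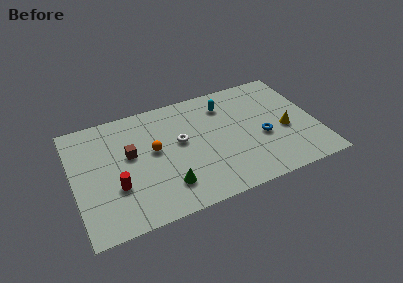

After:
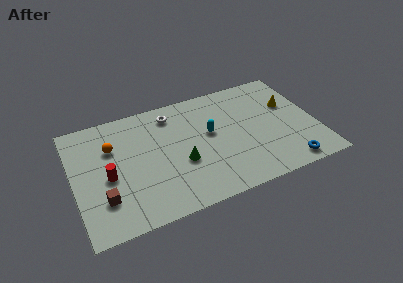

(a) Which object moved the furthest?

the brown cube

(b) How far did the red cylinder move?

1.0

The red cylinder moved from about (2.4, 3.0) to (2.0, 3.9), a distance of √(0.4² + 0.9²) ≈ 1.0.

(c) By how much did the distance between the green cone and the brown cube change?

+1.2

The distance was about 3.6 in the first image and 4.8 in the second, so they moved 1.2 units further apart.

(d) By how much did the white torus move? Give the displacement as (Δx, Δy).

(-0.3, 2.3)

The white torus started near (6.4, 5.0) and ended near (6.1, 7.3).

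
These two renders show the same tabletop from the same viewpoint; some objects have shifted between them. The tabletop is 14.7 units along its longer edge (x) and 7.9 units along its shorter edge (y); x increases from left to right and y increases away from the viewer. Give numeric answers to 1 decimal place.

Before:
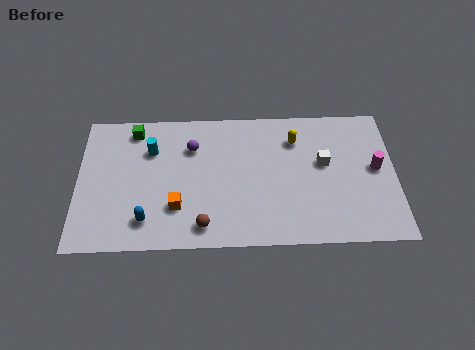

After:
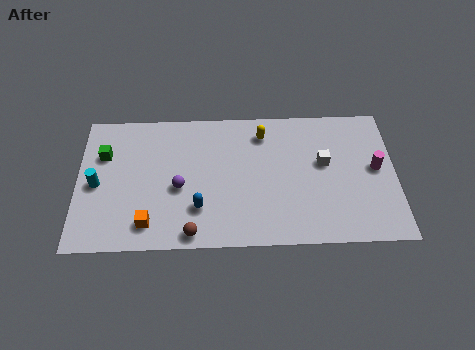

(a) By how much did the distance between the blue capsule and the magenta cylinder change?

-2.5

Before: roughly 10.9 units apart; after: 8.4. That's 2.5 units closer together.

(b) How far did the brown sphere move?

0.6

The brown sphere was near (5.8, 1.2) before and (5.3, 0.8) after, so it travelled √(0.5² + 0.4²) ≈ 0.6 units.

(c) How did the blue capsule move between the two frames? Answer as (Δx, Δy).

(2.4, 0.6)

From the two frames, the blue capsule sits at roughly (3.2, 1.6) before and (5.6, 2.2) after.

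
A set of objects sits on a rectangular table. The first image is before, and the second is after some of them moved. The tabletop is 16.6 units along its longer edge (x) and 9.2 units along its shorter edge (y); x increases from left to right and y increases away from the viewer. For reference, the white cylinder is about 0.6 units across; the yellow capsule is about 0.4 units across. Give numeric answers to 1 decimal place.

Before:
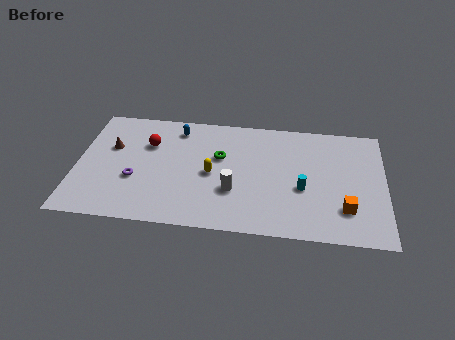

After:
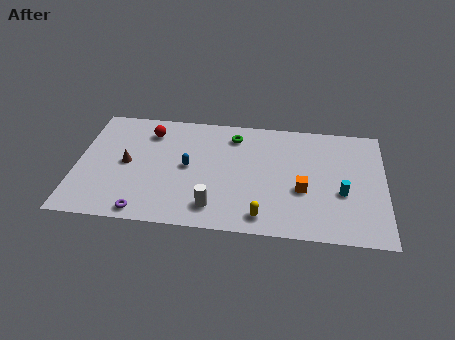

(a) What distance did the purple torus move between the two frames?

2.6

From (3.2, 3.4) to (3.8, 0.9), the purple torus covered √(0.6² + 2.5²) ≈ 2.6 units.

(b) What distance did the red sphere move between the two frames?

1.0

The red sphere was near (3.8, 6.3) before and (3.8, 7.3) after, so it travelled √(0.0² + 1.0²) ≈ 1.0 units.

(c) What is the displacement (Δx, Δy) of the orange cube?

(-2.3, 1.2)

The orange cube was at about (14.5, 2.4) and moved to about (12.2, 3.6).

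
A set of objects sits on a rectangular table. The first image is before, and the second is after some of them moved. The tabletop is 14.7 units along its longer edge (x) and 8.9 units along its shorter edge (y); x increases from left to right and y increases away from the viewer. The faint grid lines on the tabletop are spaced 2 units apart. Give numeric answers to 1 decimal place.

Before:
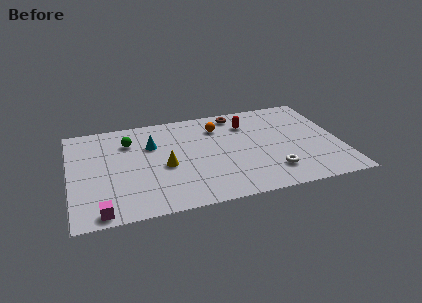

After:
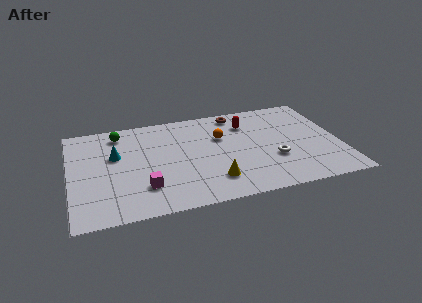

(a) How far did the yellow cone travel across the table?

3.1

From (5.1, 3.9) to (7.6, 2.0), the yellow cone covered √(2.5² + 1.9²) ≈ 3.1 units.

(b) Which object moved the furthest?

the yellow cone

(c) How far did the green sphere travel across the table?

1.0

The green sphere was near (3.3, 6.6) before and (2.8, 7.5) after, so it travelled √(0.5² + 0.9²) ≈ 1.0 units.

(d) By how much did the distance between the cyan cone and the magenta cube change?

-2.5

They were about 6.0 units apart before and 3.5 after — 2.5 units closer together.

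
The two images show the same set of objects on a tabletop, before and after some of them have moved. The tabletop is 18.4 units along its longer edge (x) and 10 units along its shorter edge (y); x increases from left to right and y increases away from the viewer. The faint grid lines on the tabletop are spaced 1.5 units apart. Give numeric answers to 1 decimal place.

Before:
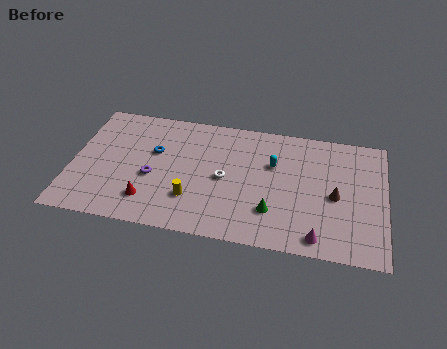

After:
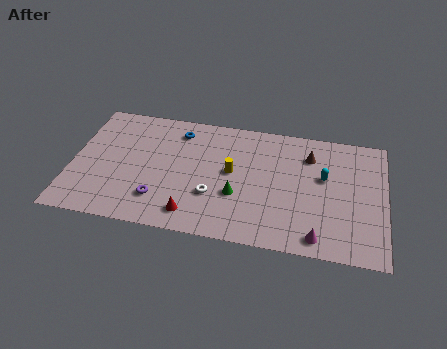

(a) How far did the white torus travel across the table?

1.6

From (9.0, 4.8) to (8.4, 3.3), the white torus covered √(0.6² + 1.5²) ≈ 1.6 units.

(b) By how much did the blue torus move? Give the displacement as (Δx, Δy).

(1.3, 2.0)

The blue torus started near (4.8, 6.2) and ended near (6.1, 8.2).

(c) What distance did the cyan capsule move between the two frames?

3.0

From (11.8, 6.5) to (14.8, 6.0), the cyan capsule covered √(3.0² + 0.5²) ≈ 3.0 units.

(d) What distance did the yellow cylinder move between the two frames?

3.4

The yellow cylinder moved from about (7.2, 2.8) to (9.4, 5.4), a distance of √(2.2² + 2.6²) ≈ 3.4.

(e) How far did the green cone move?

2.3

The green cone was near (11.9, 2.7) before and (9.8, 3.6) after, so it travelled √(2.1² + 0.9²) ≈ 2.3 units.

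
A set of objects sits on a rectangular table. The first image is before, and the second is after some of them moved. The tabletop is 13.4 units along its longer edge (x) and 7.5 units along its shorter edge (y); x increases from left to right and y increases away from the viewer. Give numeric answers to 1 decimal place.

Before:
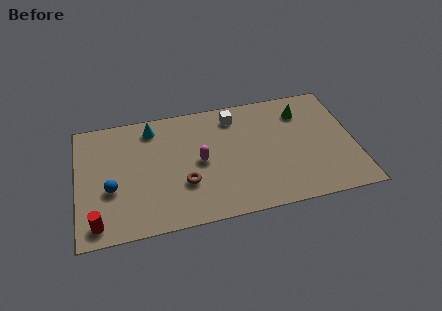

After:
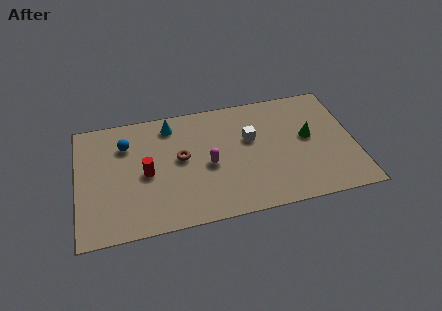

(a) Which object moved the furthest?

the red cylinder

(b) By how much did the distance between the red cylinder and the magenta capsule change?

-2.7

They were about 5.7 units apart before and 3.0 after — 2.7 units closer together.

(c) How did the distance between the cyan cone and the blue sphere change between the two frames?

-1.7

Before: roughly 4.0 units apart; after: 2.3. That's 1.7 units closer together.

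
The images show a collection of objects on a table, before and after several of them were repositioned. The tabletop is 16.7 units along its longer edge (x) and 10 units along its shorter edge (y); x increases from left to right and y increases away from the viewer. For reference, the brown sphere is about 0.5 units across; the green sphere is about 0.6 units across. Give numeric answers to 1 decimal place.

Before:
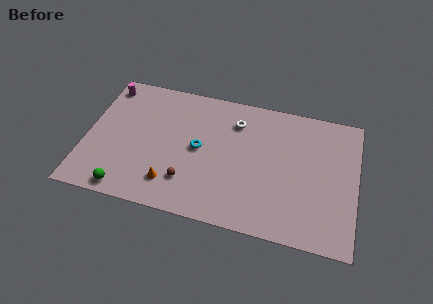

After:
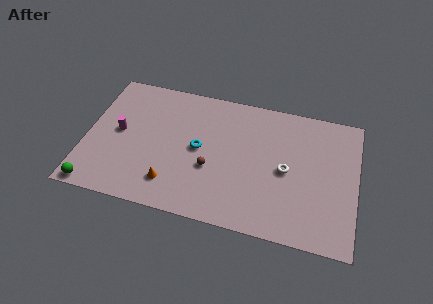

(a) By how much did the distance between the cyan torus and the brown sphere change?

-1.1

The distance was about 2.6 in the first image and 1.5 in the second, so they moved 1.1 units closer together.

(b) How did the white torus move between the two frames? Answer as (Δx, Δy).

(3.3, -2.9)

From the two frames, the white torus sits at roughly (9.1, 7.7) before and (12.4, 4.8) after.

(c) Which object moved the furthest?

the white torus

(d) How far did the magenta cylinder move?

3.6

The magenta cylinder was near (0.9, 8.6) before and (2.0, 5.2) after, so it travelled √(1.1² + 3.4²) ≈ 3.6 units.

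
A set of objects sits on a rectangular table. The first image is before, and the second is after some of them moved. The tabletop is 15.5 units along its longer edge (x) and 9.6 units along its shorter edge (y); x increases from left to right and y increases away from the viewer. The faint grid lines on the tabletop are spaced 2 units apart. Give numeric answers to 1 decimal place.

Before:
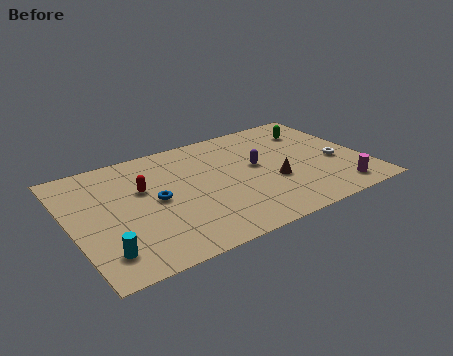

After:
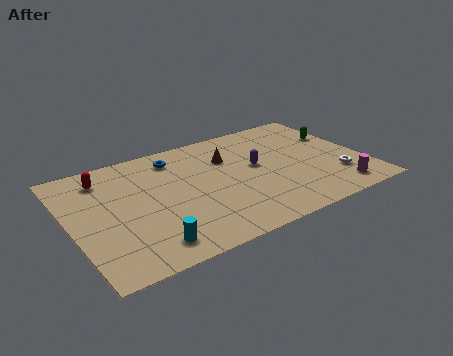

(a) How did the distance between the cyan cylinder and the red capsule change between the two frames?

+1.6

Before: roughly 4.9 units apart; after: 6.5. That's 1.6 units further apart.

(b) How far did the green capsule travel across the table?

1.6

The green capsule was near (13.4, 7.3) before and (14.6, 6.3) after, so it travelled √(1.2² + 1.0²) ≈ 1.6 units.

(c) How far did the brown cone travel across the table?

3.6

The brown cone moved from about (10.5, 3.6) to (8.6, 6.7), a distance of √(1.9² + 3.1²) ≈ 3.6.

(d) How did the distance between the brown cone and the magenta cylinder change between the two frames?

+3.5

The distance was about 3.8 in the first image and 7.3 in the second, so they moved 3.5 units further apart.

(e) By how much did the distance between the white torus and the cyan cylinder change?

-2.5

Before: roughly 12.9 units apart; after: 10.4. That's 2.5 units closer together.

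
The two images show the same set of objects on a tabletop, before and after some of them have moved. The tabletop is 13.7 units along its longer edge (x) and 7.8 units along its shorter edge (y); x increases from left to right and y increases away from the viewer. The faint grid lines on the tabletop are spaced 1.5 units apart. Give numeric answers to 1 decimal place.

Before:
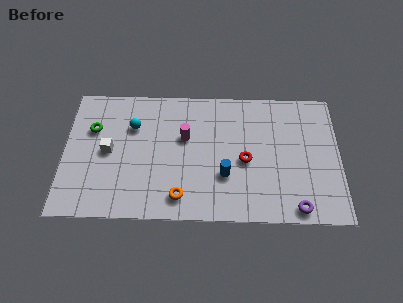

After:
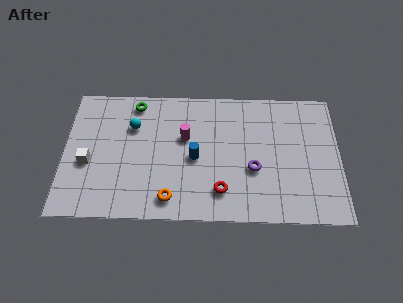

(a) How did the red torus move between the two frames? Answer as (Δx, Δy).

(-1.2, -1.8)

From the two frames, the red torus sits at roughly (9.0, 3.5) before and (7.8, 1.7) after.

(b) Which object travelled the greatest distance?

the purple torus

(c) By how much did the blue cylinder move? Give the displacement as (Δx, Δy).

(-1.5, 1.0)

The blue cylinder started near (8.0, 2.6) and ended near (6.5, 3.6).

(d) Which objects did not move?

the magenta cylinder and the cyan sphere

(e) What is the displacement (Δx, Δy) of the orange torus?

(-0.5, -0.1)

The orange torus was at about (5.8, 1.3) and moved to about (5.3, 1.2).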